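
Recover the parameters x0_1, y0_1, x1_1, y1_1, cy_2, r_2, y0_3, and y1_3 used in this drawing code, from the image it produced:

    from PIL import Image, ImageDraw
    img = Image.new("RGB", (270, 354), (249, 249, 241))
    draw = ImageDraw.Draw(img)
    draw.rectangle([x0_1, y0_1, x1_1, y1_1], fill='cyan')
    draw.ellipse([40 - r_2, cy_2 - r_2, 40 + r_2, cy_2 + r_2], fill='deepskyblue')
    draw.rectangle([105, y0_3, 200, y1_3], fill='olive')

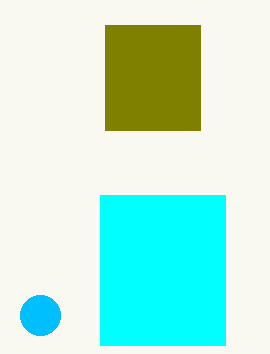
x0_1 = 100
y0_1 = 195
x1_1 = 225
y1_1 = 345
cy_2 = 315
r_2 = 20
y0_3 = 25
y1_3 = 130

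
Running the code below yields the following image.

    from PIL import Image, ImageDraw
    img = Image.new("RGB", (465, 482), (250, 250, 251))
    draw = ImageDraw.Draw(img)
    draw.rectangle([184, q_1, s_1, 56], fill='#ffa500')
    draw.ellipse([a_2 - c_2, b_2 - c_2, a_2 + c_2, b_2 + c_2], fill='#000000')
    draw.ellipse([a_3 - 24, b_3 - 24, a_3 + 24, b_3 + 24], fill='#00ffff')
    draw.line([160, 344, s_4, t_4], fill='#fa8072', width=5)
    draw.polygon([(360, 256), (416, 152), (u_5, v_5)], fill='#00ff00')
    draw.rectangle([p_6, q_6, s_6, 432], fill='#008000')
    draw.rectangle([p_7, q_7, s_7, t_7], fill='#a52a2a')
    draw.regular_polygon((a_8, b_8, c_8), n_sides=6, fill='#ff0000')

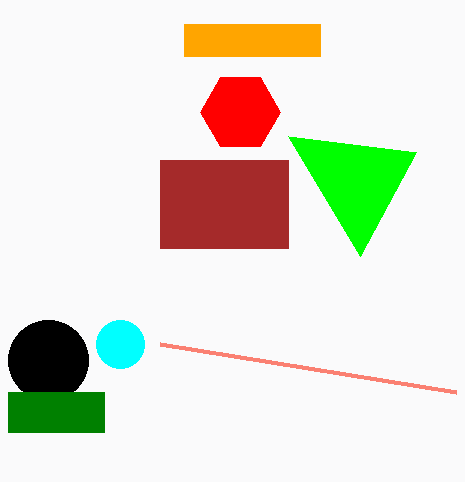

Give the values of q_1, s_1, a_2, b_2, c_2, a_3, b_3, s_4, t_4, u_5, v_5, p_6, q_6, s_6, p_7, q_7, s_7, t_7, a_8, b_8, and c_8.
q_1 = 24; s_1 = 320; a_2 = 48; b_2 = 360; c_2 = 40; a_3 = 120; b_3 = 344; s_4 = 456; t_4 = 392; u_5 = 288; v_5 = 136; p_6 = 8; q_6 = 392; s_6 = 104; p_7 = 160; q_7 = 160; s_7 = 288; t_7 = 248; a_8 = 240; b_8 = 112; c_8 = 40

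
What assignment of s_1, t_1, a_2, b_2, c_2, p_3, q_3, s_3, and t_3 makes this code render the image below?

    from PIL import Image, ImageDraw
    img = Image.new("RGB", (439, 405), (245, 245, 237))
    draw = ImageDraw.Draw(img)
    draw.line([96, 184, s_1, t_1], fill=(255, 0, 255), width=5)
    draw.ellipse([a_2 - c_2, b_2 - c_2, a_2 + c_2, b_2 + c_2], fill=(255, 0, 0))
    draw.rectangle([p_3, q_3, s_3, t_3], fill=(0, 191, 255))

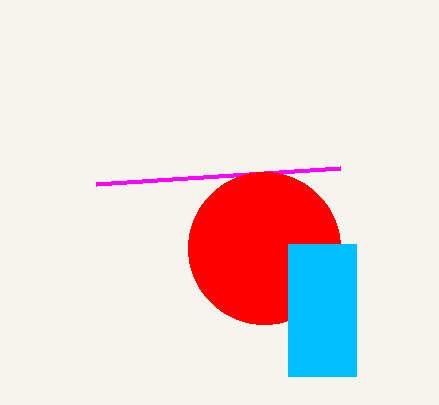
s_1 = 340; t_1 = 168; a_2 = 264; b_2 = 248; c_2 = 76; p_3 = 288; q_3 = 244; s_3 = 356; t_3 = 376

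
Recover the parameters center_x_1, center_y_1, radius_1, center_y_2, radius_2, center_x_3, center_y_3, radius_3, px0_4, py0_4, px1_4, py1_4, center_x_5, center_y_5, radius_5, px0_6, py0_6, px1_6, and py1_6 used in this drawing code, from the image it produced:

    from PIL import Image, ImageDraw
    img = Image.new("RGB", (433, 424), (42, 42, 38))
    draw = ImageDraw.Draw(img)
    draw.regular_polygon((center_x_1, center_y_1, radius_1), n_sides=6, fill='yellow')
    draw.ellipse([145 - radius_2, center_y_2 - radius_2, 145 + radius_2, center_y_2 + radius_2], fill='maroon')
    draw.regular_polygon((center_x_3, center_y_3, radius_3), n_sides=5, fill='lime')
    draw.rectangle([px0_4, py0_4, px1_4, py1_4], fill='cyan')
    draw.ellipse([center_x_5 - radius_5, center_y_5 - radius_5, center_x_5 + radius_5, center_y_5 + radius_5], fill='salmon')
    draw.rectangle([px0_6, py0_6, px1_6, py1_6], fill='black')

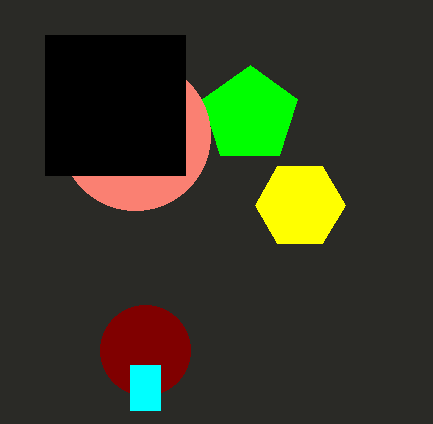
center_x_1 = 300
center_y_1 = 205
radius_1 = 45
center_y_2 = 350
radius_2 = 45
center_x_3 = 250
center_y_3 = 115
radius_3 = 50
px0_4 = 130
py0_4 = 365
px1_4 = 160
py1_4 = 410
center_x_5 = 135
center_y_5 = 135
radius_5 = 75
px0_6 = 45
py0_6 = 35
px1_6 = 185
py1_6 = 175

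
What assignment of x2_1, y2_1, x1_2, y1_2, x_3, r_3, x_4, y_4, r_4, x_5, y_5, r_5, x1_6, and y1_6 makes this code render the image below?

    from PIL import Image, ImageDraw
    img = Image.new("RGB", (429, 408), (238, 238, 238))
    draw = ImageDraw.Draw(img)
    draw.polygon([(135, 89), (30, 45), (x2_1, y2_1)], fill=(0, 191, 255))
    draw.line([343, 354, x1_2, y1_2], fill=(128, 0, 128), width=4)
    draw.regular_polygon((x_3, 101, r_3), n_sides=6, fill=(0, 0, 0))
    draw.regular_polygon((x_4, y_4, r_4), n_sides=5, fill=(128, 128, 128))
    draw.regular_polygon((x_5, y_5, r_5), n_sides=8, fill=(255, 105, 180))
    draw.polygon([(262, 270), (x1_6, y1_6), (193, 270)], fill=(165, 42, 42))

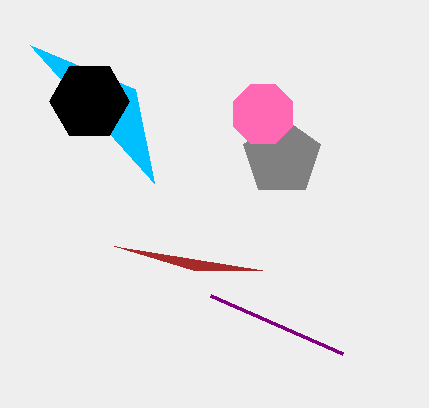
x2_1 = 154, y2_1 = 183, x1_2 = 211, y1_2 = 296, x_3 = 89, r_3 = 40, x_4 = 282, y_4 = 157, r_4 = 40, x_5 = 263, y_5 = 114, r_5 = 32, x1_6 = 114, y1_6 = 246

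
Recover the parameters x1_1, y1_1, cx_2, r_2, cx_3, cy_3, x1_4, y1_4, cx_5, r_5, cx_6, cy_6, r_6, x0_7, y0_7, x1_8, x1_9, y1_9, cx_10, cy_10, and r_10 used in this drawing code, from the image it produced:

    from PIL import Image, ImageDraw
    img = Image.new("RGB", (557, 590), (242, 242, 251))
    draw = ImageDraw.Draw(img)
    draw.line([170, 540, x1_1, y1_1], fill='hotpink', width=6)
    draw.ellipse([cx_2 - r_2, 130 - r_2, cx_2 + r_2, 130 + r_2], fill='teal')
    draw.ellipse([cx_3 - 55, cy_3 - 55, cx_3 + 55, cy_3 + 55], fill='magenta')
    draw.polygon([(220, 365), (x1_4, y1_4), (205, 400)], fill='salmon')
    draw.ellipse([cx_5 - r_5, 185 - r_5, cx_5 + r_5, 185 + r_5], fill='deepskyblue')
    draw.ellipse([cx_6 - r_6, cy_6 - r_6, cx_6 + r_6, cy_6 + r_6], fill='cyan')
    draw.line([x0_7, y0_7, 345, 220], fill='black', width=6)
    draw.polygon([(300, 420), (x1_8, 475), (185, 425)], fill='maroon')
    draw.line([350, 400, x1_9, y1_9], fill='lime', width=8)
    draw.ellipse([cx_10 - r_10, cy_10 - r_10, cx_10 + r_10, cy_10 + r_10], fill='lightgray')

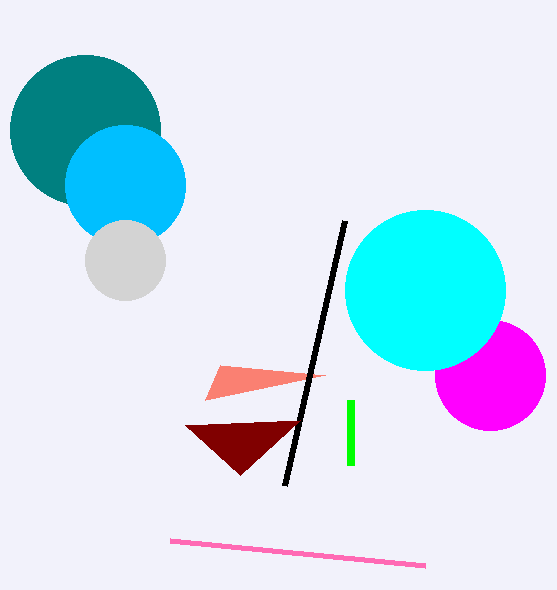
x1_1 = 425
y1_1 = 565
cx_2 = 85
r_2 = 75
cx_3 = 490
cy_3 = 375
x1_4 = 325
y1_4 = 375
cx_5 = 125
r_5 = 60
cx_6 = 425
cy_6 = 290
r_6 = 80
x0_7 = 285
y0_7 = 485
x1_8 = 240
x1_9 = 350
y1_9 = 465
cx_10 = 125
cy_10 = 260
r_10 = 40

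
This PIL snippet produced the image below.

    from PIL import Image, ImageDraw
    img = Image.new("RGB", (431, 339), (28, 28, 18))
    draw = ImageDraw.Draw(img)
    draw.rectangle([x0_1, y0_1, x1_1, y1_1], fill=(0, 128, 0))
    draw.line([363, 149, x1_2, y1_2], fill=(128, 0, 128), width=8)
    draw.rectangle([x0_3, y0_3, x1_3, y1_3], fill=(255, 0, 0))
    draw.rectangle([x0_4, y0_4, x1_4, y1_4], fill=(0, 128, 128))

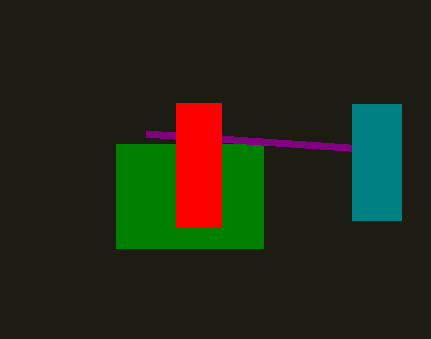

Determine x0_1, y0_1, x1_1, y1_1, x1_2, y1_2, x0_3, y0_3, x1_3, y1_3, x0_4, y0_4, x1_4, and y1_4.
x0_1 = 116, y0_1 = 144, x1_1 = 263, y1_1 = 248, x1_2 = 146, y1_2 = 134, x0_3 = 176, y0_3 = 103, x1_3 = 221, y1_3 = 227, x0_4 = 352, y0_4 = 104, x1_4 = 401, y1_4 = 220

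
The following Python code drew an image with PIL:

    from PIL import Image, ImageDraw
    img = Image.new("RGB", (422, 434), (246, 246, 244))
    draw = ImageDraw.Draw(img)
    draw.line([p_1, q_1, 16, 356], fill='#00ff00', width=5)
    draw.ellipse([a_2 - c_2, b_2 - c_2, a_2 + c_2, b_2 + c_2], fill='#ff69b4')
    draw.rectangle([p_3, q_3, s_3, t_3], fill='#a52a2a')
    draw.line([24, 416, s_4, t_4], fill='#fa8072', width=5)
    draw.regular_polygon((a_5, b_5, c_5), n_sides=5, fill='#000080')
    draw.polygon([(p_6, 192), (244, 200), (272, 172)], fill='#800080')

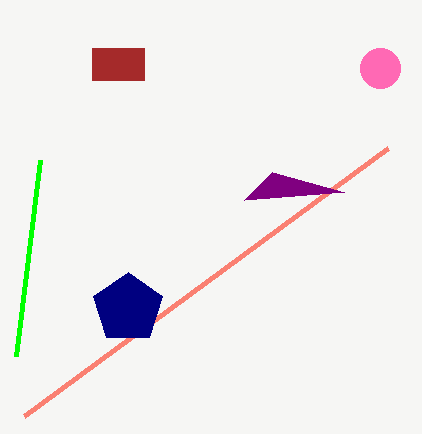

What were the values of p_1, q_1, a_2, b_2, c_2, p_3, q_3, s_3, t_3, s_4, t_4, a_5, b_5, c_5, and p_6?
p_1 = 40
q_1 = 160
a_2 = 380
b_2 = 68
c_2 = 20
p_3 = 92
q_3 = 48
s_3 = 144
t_3 = 80
s_4 = 388
t_4 = 148
a_5 = 128
b_5 = 308
c_5 = 36
p_6 = 344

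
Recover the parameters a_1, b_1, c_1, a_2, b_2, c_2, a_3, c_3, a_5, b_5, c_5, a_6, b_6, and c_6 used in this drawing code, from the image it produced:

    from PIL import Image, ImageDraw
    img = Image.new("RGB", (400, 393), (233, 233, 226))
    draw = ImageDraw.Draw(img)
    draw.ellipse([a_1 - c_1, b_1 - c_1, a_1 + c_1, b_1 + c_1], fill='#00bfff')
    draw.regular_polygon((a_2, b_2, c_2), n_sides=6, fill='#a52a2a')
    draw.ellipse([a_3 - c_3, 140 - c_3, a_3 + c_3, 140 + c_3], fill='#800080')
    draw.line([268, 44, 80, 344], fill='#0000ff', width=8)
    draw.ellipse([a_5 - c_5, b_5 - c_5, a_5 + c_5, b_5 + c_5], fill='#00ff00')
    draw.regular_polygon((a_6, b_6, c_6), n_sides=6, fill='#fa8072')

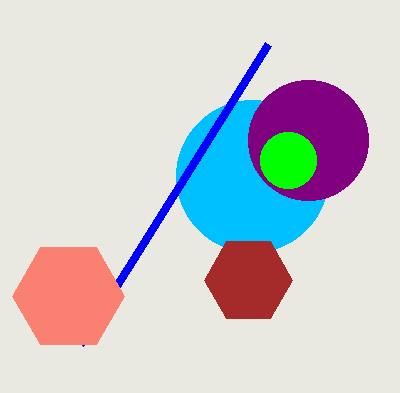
a_1 = 252; b_1 = 176; c_1 = 76; a_2 = 248; b_2 = 280; c_2 = 44; a_3 = 308; c_3 = 60; a_5 = 288; b_5 = 160; c_5 = 28; a_6 = 68; b_6 = 296; c_6 = 56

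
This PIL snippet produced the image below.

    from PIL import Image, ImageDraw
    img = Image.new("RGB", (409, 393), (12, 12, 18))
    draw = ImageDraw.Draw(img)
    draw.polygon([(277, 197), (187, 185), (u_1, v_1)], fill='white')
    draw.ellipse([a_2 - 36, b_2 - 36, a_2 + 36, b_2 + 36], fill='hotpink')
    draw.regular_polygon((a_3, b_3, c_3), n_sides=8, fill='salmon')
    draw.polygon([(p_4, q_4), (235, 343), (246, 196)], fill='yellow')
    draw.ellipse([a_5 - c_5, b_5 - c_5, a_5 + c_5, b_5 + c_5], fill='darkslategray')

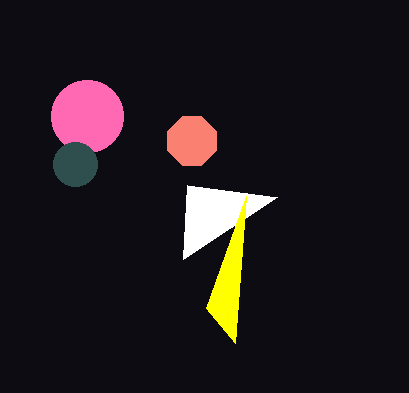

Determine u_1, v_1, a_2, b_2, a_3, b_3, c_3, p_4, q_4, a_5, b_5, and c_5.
u_1 = 183
v_1 = 259
a_2 = 87
b_2 = 116
a_3 = 192
b_3 = 141
c_3 = 26
p_4 = 206
q_4 = 308
a_5 = 75
b_5 = 164
c_5 = 22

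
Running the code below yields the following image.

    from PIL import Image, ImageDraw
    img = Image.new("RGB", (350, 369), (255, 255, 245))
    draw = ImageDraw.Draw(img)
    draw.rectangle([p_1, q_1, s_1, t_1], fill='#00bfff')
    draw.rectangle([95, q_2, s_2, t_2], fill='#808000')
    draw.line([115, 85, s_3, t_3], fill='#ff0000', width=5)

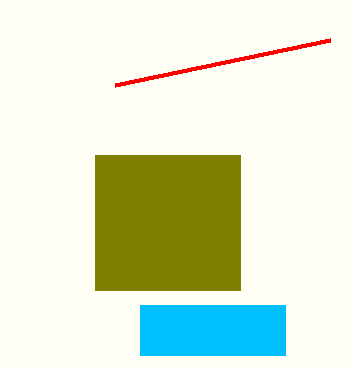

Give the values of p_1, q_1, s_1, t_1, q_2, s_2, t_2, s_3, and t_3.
p_1 = 140; q_1 = 305; s_1 = 285; t_1 = 355; q_2 = 155; s_2 = 240; t_2 = 290; s_3 = 330; t_3 = 40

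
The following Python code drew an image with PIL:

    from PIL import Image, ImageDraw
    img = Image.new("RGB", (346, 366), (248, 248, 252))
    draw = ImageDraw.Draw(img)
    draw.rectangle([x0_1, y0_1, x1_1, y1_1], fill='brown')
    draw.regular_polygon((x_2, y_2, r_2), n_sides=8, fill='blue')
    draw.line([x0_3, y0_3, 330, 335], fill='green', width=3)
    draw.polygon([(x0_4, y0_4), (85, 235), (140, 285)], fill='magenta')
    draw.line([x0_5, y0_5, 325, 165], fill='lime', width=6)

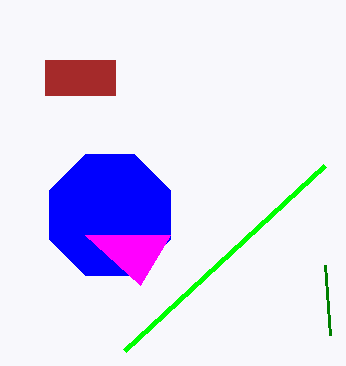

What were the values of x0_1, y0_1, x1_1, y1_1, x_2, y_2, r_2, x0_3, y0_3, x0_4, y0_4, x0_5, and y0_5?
x0_1 = 45; y0_1 = 60; x1_1 = 115; y1_1 = 95; x_2 = 110; y_2 = 215; r_2 = 65; x0_3 = 325; y0_3 = 265; x0_4 = 170; y0_4 = 235; x0_5 = 125; y0_5 = 350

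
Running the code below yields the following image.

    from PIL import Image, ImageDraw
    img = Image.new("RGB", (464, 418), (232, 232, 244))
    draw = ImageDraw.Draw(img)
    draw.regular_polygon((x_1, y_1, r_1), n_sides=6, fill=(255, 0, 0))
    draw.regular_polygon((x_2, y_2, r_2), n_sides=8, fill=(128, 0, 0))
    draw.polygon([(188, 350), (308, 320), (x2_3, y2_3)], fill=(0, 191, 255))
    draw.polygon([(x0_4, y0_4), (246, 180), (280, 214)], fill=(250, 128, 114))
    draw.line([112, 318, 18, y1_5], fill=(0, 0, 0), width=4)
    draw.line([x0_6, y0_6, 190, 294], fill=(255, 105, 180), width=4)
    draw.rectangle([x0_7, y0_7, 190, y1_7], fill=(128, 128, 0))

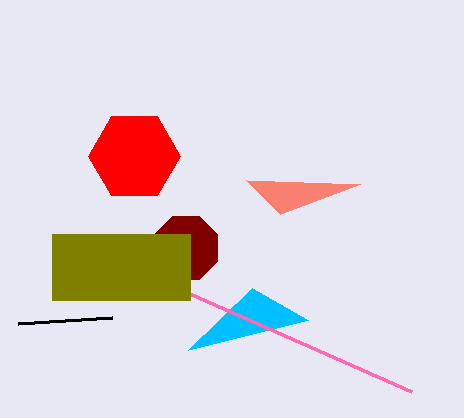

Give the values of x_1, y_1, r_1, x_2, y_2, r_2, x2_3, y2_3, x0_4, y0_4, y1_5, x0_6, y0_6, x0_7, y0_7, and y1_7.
x_1 = 134, y_1 = 156, r_1 = 46, x_2 = 186, y_2 = 248, r_2 = 34, x2_3 = 252, y2_3 = 288, x0_4 = 360, y0_4 = 184, y1_5 = 324, x0_6 = 412, y0_6 = 392, x0_7 = 52, y0_7 = 234, y1_7 = 300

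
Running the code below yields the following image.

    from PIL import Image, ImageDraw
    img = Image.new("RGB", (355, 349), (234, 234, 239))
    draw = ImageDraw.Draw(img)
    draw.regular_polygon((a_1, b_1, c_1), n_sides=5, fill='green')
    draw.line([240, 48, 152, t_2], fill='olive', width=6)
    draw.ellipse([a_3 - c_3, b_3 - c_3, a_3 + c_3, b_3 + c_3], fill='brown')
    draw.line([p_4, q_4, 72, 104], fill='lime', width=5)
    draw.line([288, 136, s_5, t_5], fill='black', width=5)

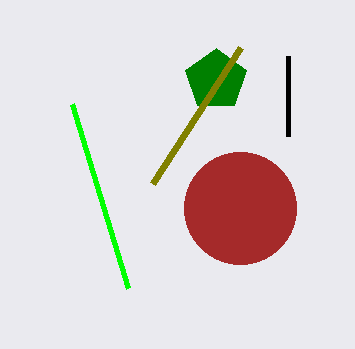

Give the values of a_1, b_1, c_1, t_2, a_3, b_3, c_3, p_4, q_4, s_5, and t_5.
a_1 = 216, b_1 = 80, c_1 = 32, t_2 = 184, a_3 = 240, b_3 = 208, c_3 = 56, p_4 = 128, q_4 = 288, s_5 = 288, t_5 = 56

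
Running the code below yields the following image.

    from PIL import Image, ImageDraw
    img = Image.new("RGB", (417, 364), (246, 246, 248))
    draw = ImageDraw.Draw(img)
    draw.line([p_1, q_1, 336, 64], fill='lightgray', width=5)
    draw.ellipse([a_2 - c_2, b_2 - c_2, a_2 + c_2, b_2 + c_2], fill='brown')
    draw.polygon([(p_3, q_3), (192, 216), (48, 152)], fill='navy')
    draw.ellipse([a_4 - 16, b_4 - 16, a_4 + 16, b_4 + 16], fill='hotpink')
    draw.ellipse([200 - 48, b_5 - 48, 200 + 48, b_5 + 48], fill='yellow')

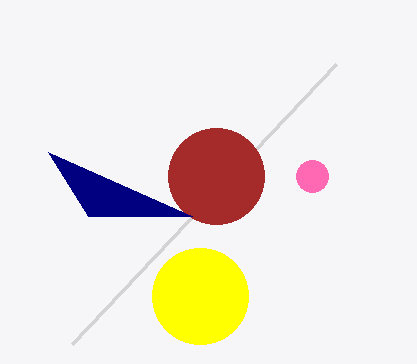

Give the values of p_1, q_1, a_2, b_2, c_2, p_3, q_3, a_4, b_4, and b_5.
p_1 = 72, q_1 = 344, a_2 = 216, b_2 = 176, c_2 = 48, p_3 = 88, q_3 = 216, a_4 = 312, b_4 = 176, b_5 = 296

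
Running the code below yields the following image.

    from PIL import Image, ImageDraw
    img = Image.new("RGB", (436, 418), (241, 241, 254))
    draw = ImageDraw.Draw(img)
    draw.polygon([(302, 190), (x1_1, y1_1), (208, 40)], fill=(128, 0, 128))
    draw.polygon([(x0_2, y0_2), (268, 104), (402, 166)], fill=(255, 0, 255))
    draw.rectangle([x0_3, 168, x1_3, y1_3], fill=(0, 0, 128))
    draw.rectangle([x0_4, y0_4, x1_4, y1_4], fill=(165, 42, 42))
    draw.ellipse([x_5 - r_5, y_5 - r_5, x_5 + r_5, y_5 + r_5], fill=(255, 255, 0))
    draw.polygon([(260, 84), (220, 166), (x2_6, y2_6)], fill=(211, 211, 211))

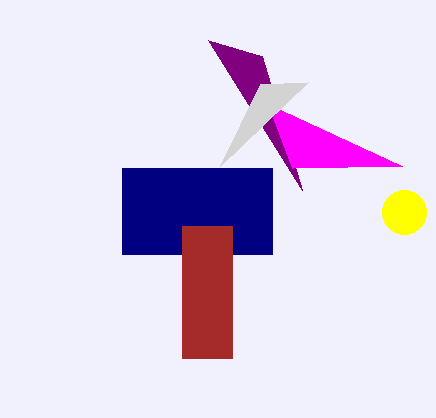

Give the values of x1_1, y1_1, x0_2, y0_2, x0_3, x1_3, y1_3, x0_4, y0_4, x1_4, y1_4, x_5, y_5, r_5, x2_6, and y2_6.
x1_1 = 262
y1_1 = 56
x0_2 = 292
y0_2 = 168
x0_3 = 122
x1_3 = 272
y1_3 = 254
x0_4 = 182
y0_4 = 226
x1_4 = 232
y1_4 = 358
x_5 = 404
y_5 = 212
r_5 = 22
x2_6 = 308
y2_6 = 82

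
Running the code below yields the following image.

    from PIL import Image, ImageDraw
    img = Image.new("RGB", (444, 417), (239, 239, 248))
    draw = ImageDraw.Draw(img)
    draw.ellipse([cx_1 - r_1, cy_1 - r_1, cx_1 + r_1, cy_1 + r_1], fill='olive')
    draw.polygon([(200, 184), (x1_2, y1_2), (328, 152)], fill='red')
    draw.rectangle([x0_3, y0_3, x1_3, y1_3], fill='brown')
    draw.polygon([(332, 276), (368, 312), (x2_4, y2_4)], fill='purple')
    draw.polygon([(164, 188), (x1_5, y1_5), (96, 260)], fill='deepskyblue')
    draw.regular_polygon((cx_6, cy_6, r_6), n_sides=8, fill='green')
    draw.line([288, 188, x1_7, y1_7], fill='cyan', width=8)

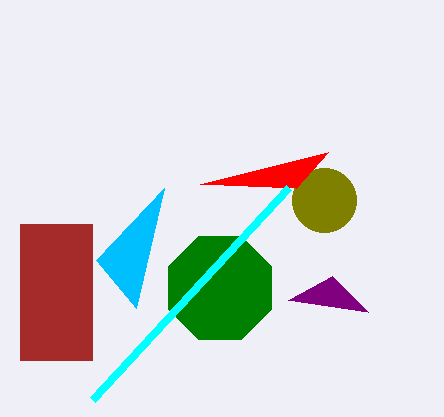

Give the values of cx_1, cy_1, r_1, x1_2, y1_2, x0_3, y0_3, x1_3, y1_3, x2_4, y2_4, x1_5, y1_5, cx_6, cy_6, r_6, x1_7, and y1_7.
cx_1 = 324; cy_1 = 200; r_1 = 32; x1_2 = 296; y1_2 = 188; x0_3 = 20; y0_3 = 224; x1_3 = 92; y1_3 = 360; x2_4 = 288; y2_4 = 300; x1_5 = 136; y1_5 = 308; cx_6 = 220; cy_6 = 288; r_6 = 56; x1_7 = 92; y1_7 = 400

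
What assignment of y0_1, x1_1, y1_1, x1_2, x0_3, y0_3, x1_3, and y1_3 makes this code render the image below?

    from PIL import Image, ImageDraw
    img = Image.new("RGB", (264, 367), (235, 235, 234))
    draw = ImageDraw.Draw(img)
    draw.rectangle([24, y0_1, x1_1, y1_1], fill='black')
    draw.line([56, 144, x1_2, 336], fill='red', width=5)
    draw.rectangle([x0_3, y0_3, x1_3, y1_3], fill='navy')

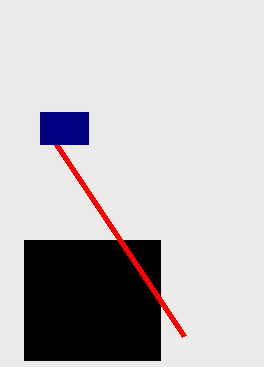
y0_1 = 240
x1_1 = 160
y1_1 = 360
x1_2 = 184
x0_3 = 40
y0_3 = 112
x1_3 = 88
y1_3 = 144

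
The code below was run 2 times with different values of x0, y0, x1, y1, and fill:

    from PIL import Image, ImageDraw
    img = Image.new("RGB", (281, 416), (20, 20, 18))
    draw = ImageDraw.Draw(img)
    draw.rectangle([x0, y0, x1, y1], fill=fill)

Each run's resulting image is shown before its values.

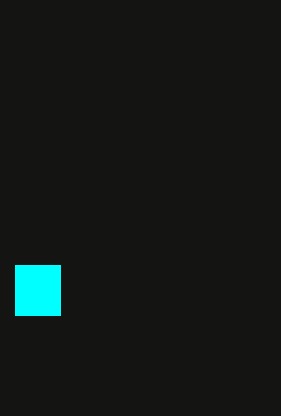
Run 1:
x0 = 15; y0 = 265; x1 = 60; y1 = 315; fill = 'cyan'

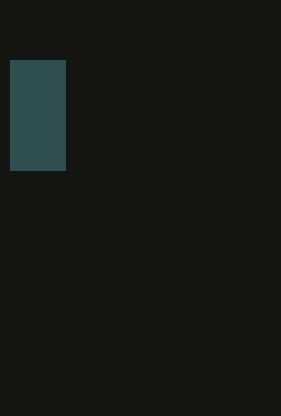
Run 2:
x0 = 10; y0 = 60; x1 = 65; y1 = 170; fill = 'darkslategray'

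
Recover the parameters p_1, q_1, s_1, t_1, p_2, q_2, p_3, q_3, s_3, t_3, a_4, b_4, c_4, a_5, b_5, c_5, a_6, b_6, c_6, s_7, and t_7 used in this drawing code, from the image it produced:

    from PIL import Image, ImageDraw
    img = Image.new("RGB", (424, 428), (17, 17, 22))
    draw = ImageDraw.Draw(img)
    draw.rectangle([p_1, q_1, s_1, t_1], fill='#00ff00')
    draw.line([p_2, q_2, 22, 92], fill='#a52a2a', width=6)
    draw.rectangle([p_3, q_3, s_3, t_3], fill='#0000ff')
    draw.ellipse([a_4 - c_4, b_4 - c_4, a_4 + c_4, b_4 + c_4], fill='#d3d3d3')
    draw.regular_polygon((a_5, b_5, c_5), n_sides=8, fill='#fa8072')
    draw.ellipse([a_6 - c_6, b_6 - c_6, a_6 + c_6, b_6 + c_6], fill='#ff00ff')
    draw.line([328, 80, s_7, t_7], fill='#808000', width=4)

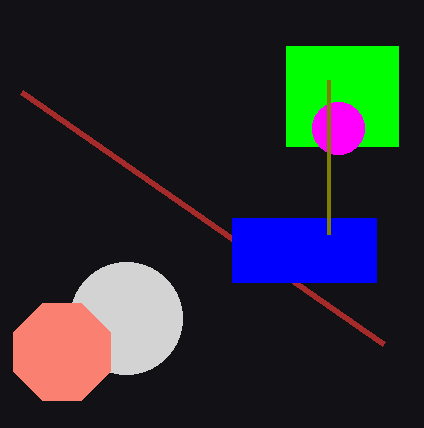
p_1 = 286; q_1 = 46; s_1 = 398; t_1 = 146; p_2 = 384; q_2 = 344; p_3 = 232; q_3 = 218; s_3 = 376; t_3 = 282; a_4 = 126; b_4 = 318; c_4 = 56; a_5 = 62; b_5 = 352; c_5 = 52; a_6 = 338; b_6 = 128; c_6 = 26; s_7 = 328; t_7 = 234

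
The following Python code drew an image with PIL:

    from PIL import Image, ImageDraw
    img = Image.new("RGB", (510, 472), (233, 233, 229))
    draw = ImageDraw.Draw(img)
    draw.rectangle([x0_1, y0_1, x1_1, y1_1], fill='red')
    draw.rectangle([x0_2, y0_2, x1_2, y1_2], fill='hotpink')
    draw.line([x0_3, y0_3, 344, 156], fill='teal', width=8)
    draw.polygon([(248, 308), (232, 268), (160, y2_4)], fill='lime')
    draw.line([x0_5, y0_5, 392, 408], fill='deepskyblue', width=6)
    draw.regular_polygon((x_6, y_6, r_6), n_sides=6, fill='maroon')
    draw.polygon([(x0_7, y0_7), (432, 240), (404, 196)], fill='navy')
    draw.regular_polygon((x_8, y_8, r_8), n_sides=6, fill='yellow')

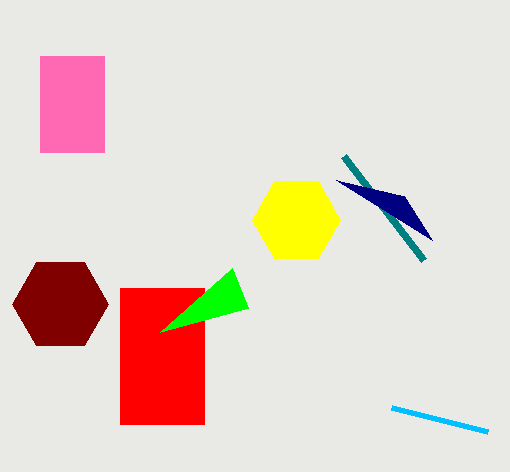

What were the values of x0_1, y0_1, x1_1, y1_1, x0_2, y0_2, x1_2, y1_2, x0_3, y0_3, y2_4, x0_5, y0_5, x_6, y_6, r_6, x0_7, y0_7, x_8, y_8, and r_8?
x0_1 = 120; y0_1 = 288; x1_1 = 204; y1_1 = 424; x0_2 = 40; y0_2 = 56; x1_2 = 104; y1_2 = 152; x0_3 = 424; y0_3 = 260; y2_4 = 332; x0_5 = 488; y0_5 = 432; x_6 = 60; y_6 = 304; r_6 = 48; x0_7 = 336; y0_7 = 180; x_8 = 296; y_8 = 220; r_8 = 44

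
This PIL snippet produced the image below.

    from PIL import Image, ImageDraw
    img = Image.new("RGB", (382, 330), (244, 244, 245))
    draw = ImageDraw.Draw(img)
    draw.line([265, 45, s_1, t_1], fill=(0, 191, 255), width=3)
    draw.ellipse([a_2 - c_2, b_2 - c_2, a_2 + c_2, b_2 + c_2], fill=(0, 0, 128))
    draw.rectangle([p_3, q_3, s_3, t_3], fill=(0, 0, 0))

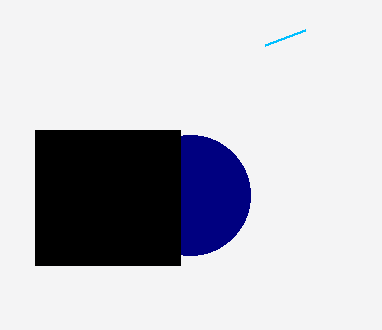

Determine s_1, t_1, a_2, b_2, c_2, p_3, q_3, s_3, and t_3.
s_1 = 305, t_1 = 30, a_2 = 190, b_2 = 195, c_2 = 60, p_3 = 35, q_3 = 130, s_3 = 180, t_3 = 265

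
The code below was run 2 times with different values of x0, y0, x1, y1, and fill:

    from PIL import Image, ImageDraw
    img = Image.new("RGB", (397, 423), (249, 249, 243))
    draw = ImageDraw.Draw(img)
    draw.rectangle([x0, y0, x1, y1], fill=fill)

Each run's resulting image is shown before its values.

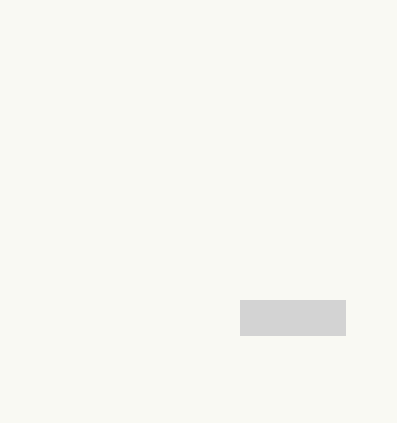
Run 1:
x0 = 240; y0 = 300; x1 = 345; y1 = 335; fill = 'lightgray'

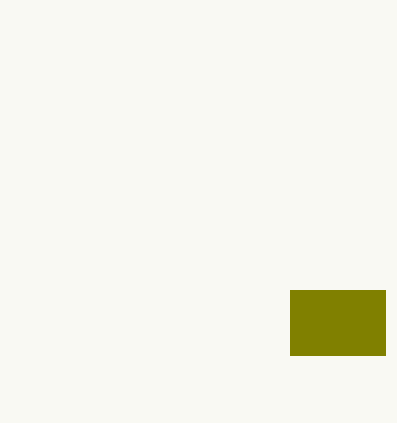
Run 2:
x0 = 290
y0 = 290
x1 = 385
y1 = 355
fill = 'olive'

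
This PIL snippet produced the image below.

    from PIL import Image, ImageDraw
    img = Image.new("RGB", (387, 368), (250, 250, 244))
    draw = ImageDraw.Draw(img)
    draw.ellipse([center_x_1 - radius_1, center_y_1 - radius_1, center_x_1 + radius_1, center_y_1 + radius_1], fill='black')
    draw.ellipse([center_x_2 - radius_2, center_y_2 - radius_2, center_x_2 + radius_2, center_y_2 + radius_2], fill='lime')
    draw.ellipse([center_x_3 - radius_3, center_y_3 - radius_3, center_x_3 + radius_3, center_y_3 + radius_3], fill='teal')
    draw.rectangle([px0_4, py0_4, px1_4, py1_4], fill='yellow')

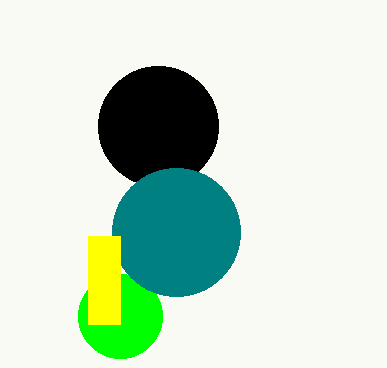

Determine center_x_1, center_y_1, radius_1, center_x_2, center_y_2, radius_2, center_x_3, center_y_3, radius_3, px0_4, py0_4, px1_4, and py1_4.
center_x_1 = 158; center_y_1 = 126; radius_1 = 60; center_x_2 = 120; center_y_2 = 316; radius_2 = 42; center_x_3 = 176; center_y_3 = 232; radius_3 = 64; px0_4 = 88; py0_4 = 236; px1_4 = 120; py1_4 = 324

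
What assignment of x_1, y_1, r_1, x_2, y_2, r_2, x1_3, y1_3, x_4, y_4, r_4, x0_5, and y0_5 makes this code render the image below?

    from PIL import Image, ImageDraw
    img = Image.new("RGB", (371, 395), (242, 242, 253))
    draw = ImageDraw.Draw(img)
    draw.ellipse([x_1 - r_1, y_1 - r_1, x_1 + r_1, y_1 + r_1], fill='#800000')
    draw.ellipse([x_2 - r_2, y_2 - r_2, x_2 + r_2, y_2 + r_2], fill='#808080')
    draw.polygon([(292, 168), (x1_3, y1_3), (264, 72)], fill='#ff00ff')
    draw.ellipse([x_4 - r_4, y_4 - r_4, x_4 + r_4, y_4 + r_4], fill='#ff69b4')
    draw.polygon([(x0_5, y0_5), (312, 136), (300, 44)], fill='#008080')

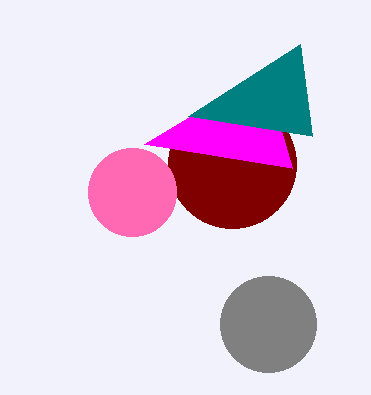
x_1 = 232, y_1 = 164, r_1 = 64, x_2 = 268, y_2 = 324, r_2 = 48, x1_3 = 144, y1_3 = 144, x_4 = 132, y_4 = 192, r_4 = 44, x0_5 = 188, y0_5 = 116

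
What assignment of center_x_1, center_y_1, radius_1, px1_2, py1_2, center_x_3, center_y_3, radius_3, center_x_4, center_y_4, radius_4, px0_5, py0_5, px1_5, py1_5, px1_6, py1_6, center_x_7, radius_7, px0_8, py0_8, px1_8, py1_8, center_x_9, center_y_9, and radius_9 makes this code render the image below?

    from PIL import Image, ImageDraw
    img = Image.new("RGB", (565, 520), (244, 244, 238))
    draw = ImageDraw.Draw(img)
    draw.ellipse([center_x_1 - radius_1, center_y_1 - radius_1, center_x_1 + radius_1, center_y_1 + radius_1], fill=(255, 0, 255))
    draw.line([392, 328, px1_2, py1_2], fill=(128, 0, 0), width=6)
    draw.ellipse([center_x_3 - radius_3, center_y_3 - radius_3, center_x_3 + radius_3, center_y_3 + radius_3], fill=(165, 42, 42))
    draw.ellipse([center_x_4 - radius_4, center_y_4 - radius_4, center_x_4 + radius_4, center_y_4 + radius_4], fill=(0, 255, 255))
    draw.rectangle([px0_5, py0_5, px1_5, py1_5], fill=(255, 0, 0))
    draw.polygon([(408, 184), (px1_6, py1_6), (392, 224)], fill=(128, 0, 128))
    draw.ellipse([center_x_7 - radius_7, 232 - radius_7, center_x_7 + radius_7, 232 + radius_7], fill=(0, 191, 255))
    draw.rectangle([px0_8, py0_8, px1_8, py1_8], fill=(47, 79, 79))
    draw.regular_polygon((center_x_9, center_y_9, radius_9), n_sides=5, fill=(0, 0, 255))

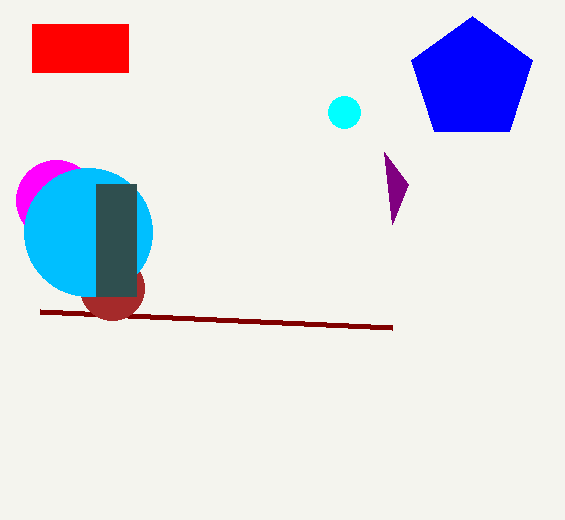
center_x_1 = 56
center_y_1 = 200
radius_1 = 40
px1_2 = 40
py1_2 = 312
center_x_3 = 112
center_y_3 = 288
radius_3 = 32
center_x_4 = 344
center_y_4 = 112
radius_4 = 16
px0_5 = 32
py0_5 = 24
px1_5 = 128
py1_5 = 72
px1_6 = 384
py1_6 = 152
center_x_7 = 88
radius_7 = 64
px0_8 = 96
py0_8 = 184
px1_8 = 136
py1_8 = 296
center_x_9 = 472
center_y_9 = 80
radius_9 = 64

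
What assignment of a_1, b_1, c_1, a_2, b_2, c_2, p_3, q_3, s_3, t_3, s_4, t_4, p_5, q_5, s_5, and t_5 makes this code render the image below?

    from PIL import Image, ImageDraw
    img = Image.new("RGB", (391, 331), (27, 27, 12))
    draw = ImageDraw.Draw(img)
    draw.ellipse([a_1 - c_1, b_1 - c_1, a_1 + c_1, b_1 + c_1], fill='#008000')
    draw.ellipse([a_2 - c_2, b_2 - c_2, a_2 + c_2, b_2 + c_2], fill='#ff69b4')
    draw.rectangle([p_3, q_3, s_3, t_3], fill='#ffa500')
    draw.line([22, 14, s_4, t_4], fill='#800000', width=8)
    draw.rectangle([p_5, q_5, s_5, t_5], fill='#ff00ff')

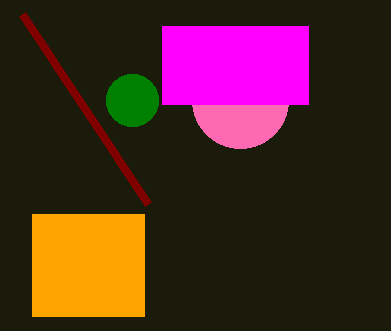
a_1 = 132, b_1 = 100, c_1 = 26, a_2 = 240, b_2 = 100, c_2 = 48, p_3 = 32, q_3 = 214, s_3 = 144, t_3 = 316, s_4 = 148, t_4 = 204, p_5 = 162, q_5 = 26, s_5 = 308, t_5 = 104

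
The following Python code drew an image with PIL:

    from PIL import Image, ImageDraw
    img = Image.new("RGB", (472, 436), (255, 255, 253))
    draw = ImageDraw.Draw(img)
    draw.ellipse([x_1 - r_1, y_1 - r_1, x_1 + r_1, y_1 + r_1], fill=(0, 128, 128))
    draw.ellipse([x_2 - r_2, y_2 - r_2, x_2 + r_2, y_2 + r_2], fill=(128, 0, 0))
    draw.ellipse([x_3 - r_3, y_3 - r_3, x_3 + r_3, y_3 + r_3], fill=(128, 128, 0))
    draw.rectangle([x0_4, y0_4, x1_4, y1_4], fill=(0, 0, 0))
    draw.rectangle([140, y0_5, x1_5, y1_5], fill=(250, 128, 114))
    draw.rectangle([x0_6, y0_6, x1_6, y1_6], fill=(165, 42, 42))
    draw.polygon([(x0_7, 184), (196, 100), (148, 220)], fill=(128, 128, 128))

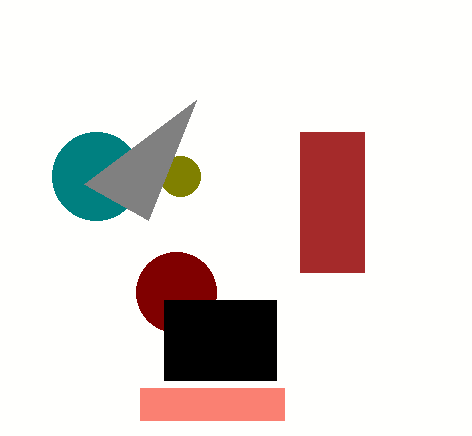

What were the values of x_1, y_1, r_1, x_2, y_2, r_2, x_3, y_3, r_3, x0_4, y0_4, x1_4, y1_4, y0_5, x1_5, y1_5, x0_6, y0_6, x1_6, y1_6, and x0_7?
x_1 = 96
y_1 = 176
r_1 = 44
x_2 = 176
y_2 = 292
r_2 = 40
x_3 = 180
y_3 = 176
r_3 = 20
x0_4 = 164
y0_4 = 300
x1_4 = 276
y1_4 = 380
y0_5 = 388
x1_5 = 284
y1_5 = 420
x0_6 = 300
y0_6 = 132
x1_6 = 364
y1_6 = 272
x0_7 = 84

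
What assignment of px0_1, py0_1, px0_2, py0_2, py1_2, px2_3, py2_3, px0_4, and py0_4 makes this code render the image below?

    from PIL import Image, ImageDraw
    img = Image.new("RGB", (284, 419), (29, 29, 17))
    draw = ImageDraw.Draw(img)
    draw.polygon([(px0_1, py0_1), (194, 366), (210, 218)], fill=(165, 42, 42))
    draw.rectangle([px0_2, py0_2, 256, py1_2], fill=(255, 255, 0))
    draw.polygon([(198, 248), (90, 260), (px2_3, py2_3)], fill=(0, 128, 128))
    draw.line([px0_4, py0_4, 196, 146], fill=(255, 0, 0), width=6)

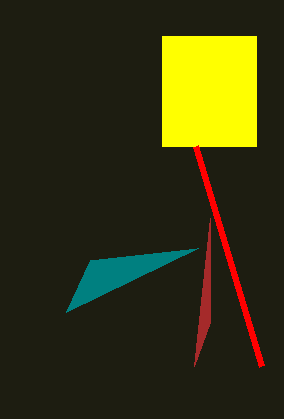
px0_1 = 210
py0_1 = 322
px0_2 = 162
py0_2 = 36
py1_2 = 146
px2_3 = 66
py2_3 = 312
px0_4 = 262
py0_4 = 366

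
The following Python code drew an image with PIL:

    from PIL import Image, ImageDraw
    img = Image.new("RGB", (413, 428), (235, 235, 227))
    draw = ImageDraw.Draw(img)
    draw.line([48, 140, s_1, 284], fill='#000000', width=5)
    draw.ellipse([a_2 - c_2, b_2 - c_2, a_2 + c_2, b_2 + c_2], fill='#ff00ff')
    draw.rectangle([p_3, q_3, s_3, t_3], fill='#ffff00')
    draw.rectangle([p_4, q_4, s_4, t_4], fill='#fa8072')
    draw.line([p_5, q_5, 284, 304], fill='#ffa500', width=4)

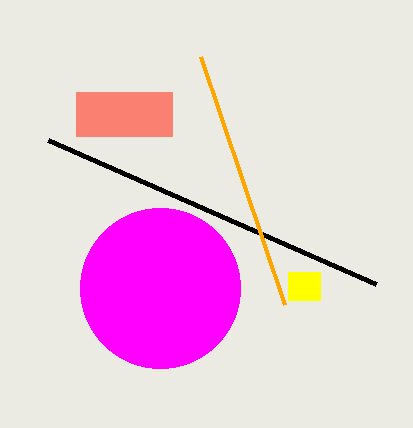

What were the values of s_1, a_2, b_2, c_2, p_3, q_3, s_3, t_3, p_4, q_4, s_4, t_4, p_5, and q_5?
s_1 = 376
a_2 = 160
b_2 = 288
c_2 = 80
p_3 = 288
q_3 = 272
s_3 = 320
t_3 = 300
p_4 = 76
q_4 = 92
s_4 = 172
t_4 = 136
p_5 = 200
q_5 = 56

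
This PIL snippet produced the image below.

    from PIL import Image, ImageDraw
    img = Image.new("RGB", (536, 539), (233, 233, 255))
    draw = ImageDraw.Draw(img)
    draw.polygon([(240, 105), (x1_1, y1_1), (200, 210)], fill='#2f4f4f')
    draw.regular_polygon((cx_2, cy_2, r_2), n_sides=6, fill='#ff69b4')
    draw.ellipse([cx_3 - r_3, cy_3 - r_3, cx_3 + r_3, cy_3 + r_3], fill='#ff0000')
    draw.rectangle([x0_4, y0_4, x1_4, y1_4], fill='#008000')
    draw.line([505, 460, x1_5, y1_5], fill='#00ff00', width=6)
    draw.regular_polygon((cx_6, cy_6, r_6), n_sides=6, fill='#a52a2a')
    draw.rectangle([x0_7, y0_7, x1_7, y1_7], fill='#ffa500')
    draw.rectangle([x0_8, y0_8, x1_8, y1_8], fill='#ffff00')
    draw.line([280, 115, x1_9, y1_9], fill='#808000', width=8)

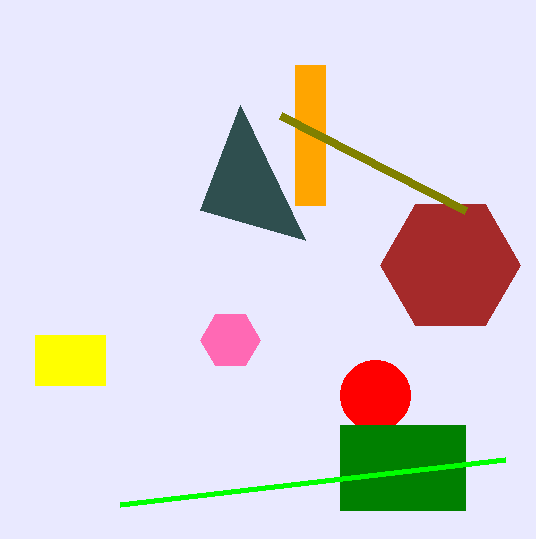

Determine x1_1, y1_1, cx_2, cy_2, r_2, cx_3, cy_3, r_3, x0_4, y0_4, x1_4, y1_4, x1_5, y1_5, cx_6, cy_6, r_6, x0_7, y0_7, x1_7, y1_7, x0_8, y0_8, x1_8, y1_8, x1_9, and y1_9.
x1_1 = 305, y1_1 = 240, cx_2 = 230, cy_2 = 340, r_2 = 30, cx_3 = 375, cy_3 = 395, r_3 = 35, x0_4 = 340, y0_4 = 425, x1_4 = 465, y1_4 = 510, x1_5 = 120, y1_5 = 505, cx_6 = 450, cy_6 = 265, r_6 = 70, x0_7 = 295, y0_7 = 65, x1_7 = 325, y1_7 = 205, x0_8 = 35, y0_8 = 335, x1_8 = 105, y1_8 = 385, x1_9 = 465, y1_9 = 210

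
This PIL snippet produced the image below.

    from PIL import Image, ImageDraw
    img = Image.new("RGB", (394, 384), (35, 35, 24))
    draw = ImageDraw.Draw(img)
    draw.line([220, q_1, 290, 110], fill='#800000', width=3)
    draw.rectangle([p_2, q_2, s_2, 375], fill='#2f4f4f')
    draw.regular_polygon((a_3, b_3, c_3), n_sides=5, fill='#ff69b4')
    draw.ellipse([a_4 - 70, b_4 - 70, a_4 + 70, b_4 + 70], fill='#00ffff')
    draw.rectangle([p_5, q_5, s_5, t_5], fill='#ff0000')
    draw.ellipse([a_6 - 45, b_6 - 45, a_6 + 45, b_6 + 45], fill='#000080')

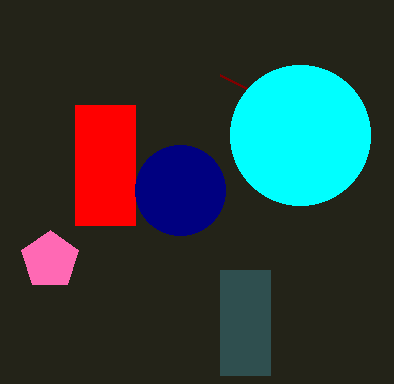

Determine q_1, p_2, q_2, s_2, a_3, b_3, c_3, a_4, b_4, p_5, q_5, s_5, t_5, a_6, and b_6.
q_1 = 75; p_2 = 220; q_2 = 270; s_2 = 270; a_3 = 50; b_3 = 260; c_3 = 30; a_4 = 300; b_4 = 135; p_5 = 75; q_5 = 105; s_5 = 135; t_5 = 225; a_6 = 180; b_6 = 190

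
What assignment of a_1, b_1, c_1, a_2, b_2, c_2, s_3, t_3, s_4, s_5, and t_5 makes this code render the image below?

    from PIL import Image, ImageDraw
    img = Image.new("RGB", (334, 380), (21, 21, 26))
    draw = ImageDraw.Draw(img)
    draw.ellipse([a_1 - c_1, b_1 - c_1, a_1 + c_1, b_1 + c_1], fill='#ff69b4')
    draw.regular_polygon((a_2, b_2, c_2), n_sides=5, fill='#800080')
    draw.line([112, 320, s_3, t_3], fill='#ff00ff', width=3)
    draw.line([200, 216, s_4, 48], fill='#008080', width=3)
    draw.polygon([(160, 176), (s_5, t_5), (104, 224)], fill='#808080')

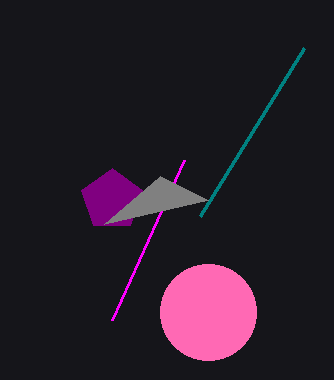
a_1 = 208
b_1 = 312
c_1 = 48
a_2 = 112
b_2 = 200
c_2 = 32
s_3 = 184
t_3 = 160
s_4 = 304
s_5 = 208
t_5 = 200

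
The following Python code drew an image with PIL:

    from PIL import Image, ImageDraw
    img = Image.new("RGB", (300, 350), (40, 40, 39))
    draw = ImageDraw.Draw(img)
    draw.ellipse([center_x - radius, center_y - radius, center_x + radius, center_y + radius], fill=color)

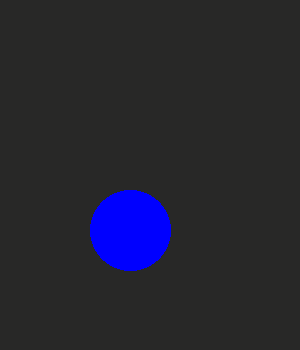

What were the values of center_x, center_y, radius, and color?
center_x = 130, center_y = 230, radius = 40, color = 'blue'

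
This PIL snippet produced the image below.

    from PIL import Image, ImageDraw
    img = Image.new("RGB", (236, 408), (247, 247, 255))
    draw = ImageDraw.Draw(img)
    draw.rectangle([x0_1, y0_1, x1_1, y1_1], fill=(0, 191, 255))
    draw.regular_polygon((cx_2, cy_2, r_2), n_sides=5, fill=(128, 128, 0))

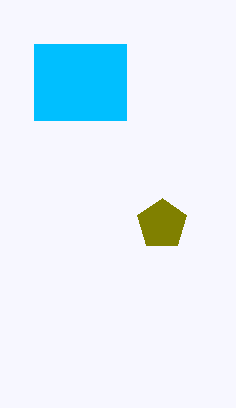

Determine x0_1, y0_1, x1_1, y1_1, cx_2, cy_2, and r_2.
x0_1 = 34
y0_1 = 44
x1_1 = 126
y1_1 = 120
cx_2 = 162
cy_2 = 224
r_2 = 26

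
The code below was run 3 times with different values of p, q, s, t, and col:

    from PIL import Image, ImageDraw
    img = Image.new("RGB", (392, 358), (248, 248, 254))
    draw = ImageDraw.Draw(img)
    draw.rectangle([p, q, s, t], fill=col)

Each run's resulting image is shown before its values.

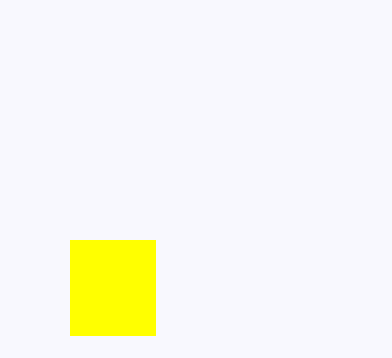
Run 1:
p = 70; q = 240; s = 155; t = 335; col = 'yellow'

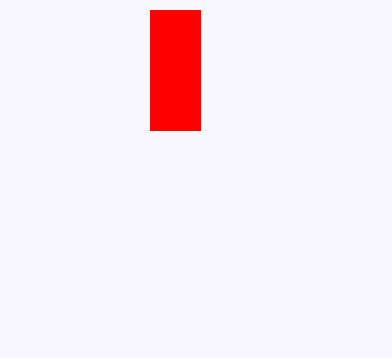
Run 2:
p = 150, q = 10, s = 200, t = 130, col = 'red'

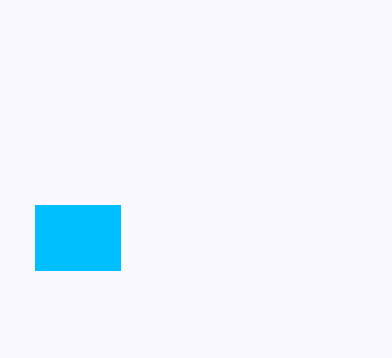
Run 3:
p = 35, q = 205, s = 120, t = 270, col = 'deepskyblue'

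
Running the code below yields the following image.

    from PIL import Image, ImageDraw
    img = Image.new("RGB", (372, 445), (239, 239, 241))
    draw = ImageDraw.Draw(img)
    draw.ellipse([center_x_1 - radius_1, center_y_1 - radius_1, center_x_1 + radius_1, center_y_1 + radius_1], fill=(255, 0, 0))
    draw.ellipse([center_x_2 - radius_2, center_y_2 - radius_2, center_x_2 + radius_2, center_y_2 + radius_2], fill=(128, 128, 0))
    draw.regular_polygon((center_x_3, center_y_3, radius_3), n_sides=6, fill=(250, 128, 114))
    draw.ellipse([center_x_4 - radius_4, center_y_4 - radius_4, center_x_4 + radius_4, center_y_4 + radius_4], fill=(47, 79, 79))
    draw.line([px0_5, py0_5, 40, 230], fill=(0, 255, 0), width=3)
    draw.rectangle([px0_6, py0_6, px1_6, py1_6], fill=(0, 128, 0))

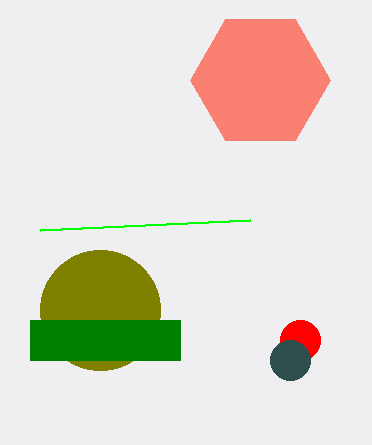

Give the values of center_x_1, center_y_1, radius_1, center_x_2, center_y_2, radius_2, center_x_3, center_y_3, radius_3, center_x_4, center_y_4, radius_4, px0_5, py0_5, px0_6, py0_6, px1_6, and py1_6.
center_x_1 = 300
center_y_1 = 340
radius_1 = 20
center_x_2 = 100
center_y_2 = 310
radius_2 = 60
center_x_3 = 260
center_y_3 = 80
radius_3 = 70
center_x_4 = 290
center_y_4 = 360
radius_4 = 20
px0_5 = 250
py0_5 = 220
px0_6 = 30
py0_6 = 320
px1_6 = 180
py1_6 = 360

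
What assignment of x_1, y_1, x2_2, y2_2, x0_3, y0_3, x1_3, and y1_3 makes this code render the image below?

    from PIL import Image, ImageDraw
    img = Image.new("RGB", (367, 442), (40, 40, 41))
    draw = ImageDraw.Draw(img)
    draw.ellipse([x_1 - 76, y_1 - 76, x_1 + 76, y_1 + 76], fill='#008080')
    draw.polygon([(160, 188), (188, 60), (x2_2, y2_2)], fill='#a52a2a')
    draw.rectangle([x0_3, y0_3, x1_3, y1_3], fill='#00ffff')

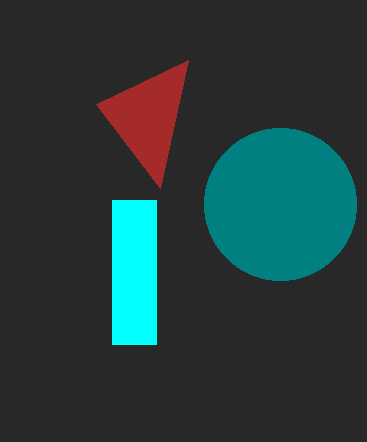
x_1 = 280
y_1 = 204
x2_2 = 96
y2_2 = 104
x0_3 = 112
y0_3 = 200
x1_3 = 156
y1_3 = 344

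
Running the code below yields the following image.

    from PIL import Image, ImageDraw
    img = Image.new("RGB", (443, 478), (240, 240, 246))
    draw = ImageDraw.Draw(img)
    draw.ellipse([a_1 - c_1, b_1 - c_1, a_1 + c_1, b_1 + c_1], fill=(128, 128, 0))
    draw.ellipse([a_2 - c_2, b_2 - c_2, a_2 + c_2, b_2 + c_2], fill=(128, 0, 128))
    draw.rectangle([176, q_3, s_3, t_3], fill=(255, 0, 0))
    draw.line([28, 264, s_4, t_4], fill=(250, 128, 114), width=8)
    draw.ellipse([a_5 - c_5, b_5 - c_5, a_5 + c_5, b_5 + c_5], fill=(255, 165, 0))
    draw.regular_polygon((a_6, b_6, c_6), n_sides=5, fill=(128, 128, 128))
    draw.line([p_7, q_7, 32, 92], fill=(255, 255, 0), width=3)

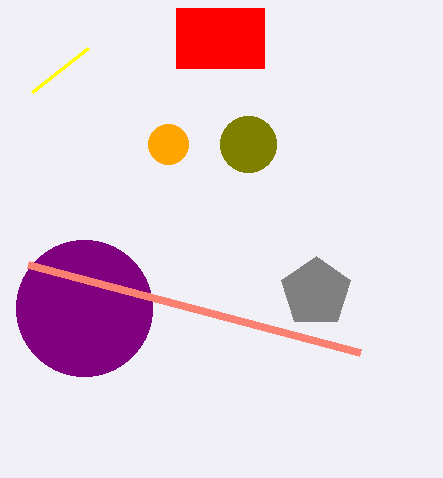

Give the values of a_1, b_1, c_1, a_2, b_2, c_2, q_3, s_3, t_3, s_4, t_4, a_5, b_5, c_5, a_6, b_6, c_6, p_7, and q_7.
a_1 = 248
b_1 = 144
c_1 = 28
a_2 = 84
b_2 = 308
c_2 = 68
q_3 = 8
s_3 = 264
t_3 = 68
s_4 = 360
t_4 = 352
a_5 = 168
b_5 = 144
c_5 = 20
a_6 = 316
b_6 = 292
c_6 = 36
p_7 = 88
q_7 = 48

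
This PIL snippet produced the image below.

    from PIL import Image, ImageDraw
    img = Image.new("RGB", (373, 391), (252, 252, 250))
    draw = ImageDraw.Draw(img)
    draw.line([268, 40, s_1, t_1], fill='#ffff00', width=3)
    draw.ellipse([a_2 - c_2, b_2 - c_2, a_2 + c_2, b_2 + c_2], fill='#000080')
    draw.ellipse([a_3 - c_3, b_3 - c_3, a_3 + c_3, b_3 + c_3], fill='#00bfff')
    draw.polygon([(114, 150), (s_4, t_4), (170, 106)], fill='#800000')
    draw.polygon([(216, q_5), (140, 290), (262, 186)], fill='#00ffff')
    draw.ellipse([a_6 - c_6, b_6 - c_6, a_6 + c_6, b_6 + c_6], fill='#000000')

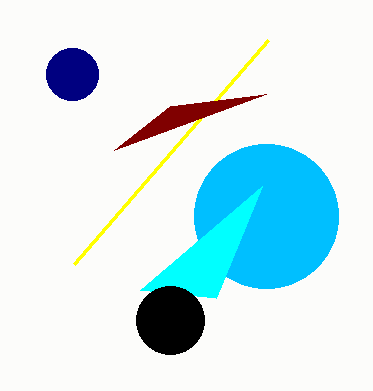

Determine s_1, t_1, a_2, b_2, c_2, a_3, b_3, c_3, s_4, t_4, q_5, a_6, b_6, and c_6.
s_1 = 74; t_1 = 264; a_2 = 72; b_2 = 74; c_2 = 26; a_3 = 266; b_3 = 216; c_3 = 72; s_4 = 266; t_4 = 94; q_5 = 298; a_6 = 170; b_6 = 320; c_6 = 34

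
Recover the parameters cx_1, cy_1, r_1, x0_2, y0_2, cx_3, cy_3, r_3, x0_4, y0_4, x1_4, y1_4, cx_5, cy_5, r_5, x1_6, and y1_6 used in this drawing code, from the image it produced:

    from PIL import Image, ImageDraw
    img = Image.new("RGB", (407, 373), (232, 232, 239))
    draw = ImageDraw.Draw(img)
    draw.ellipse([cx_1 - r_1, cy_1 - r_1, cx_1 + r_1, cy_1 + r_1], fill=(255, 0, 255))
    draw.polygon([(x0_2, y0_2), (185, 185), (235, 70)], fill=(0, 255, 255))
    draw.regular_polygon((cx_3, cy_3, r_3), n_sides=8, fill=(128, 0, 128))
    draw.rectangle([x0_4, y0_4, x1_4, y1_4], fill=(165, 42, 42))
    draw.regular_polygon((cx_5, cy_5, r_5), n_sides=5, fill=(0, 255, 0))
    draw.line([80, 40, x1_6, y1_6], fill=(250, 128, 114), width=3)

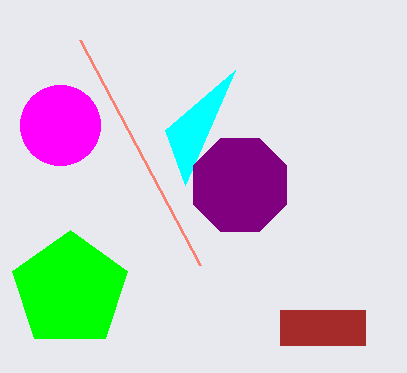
cx_1 = 60; cy_1 = 125; r_1 = 40; x0_2 = 165; y0_2 = 130; cx_3 = 240; cy_3 = 185; r_3 = 50; x0_4 = 280; y0_4 = 310; x1_4 = 365; y1_4 = 345; cx_5 = 70; cy_5 = 290; r_5 = 60; x1_6 = 200; y1_6 = 265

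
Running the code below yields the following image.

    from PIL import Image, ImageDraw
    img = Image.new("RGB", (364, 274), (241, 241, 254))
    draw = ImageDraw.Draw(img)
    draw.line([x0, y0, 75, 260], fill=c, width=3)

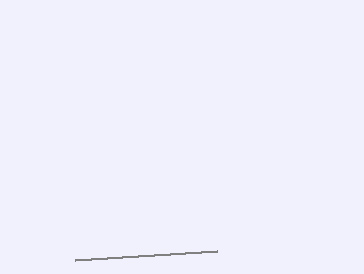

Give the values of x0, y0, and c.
x0 = 217, y0 = 251, c = 'gray'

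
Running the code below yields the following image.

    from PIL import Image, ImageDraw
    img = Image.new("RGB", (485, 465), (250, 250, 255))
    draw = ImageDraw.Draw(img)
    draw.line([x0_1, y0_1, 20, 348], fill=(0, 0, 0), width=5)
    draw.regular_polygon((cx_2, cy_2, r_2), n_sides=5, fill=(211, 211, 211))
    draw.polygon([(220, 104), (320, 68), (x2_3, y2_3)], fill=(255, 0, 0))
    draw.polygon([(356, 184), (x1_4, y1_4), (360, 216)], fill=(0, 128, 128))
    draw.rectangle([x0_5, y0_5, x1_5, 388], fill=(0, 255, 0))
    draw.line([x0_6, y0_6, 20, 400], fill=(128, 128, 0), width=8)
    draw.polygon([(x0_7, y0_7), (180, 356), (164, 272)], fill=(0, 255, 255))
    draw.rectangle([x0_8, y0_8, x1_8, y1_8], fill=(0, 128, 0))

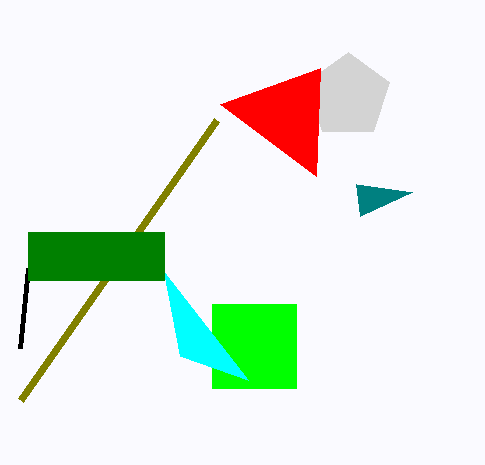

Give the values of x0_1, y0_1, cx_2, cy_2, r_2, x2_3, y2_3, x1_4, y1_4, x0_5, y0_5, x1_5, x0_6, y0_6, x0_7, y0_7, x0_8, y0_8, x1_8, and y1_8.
x0_1 = 28, y0_1 = 268, cx_2 = 348, cy_2 = 96, r_2 = 44, x2_3 = 316, y2_3 = 176, x1_4 = 412, y1_4 = 192, x0_5 = 212, y0_5 = 304, x1_5 = 296, x0_6 = 216, y0_6 = 120, x0_7 = 248, y0_7 = 380, x0_8 = 28, y0_8 = 232, x1_8 = 164, y1_8 = 280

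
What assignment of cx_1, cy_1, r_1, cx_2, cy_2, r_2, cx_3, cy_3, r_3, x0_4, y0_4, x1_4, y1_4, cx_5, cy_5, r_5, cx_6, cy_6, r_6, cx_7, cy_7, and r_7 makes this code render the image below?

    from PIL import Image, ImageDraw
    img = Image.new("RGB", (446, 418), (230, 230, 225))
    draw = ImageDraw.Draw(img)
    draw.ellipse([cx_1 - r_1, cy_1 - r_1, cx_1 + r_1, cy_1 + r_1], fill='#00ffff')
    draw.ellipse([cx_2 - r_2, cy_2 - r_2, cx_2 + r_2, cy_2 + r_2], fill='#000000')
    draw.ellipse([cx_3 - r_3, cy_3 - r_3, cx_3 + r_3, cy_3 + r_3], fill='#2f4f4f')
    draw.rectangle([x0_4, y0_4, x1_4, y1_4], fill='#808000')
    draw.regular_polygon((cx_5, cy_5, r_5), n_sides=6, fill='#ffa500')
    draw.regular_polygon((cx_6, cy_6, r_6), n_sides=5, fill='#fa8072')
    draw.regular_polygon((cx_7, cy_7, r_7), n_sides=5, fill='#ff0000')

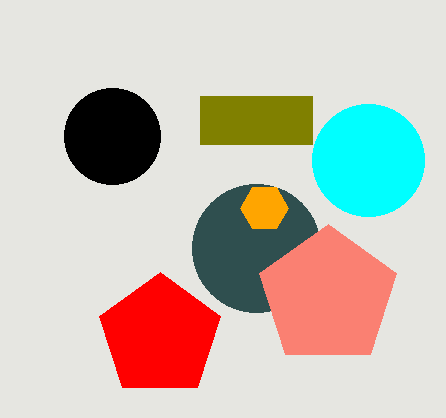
cx_1 = 368; cy_1 = 160; r_1 = 56; cx_2 = 112; cy_2 = 136; r_2 = 48; cx_3 = 256; cy_3 = 248; r_3 = 64; x0_4 = 200; y0_4 = 96; x1_4 = 312; y1_4 = 144; cx_5 = 264; cy_5 = 208; r_5 = 24; cx_6 = 328; cy_6 = 296; r_6 = 72; cx_7 = 160; cy_7 = 336; r_7 = 64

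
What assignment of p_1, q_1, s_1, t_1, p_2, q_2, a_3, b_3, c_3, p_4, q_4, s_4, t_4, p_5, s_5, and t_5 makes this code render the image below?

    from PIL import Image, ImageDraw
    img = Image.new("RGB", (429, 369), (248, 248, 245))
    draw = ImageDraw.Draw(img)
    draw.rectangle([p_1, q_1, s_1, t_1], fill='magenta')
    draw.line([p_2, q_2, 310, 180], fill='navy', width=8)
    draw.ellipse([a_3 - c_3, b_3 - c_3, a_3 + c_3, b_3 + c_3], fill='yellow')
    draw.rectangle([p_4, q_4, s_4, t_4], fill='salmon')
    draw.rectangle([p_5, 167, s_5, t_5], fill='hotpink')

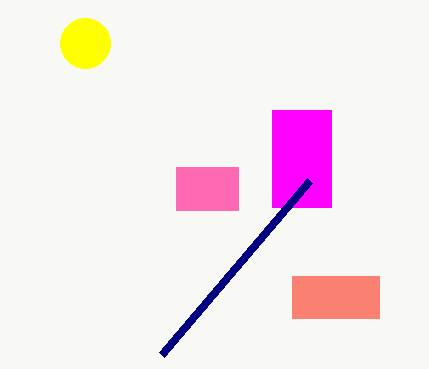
p_1 = 272
q_1 = 110
s_1 = 331
t_1 = 207
p_2 = 162
q_2 = 354
a_3 = 85
b_3 = 43
c_3 = 25
p_4 = 292
q_4 = 276
s_4 = 379
t_4 = 318
p_5 = 176
s_5 = 238
t_5 = 210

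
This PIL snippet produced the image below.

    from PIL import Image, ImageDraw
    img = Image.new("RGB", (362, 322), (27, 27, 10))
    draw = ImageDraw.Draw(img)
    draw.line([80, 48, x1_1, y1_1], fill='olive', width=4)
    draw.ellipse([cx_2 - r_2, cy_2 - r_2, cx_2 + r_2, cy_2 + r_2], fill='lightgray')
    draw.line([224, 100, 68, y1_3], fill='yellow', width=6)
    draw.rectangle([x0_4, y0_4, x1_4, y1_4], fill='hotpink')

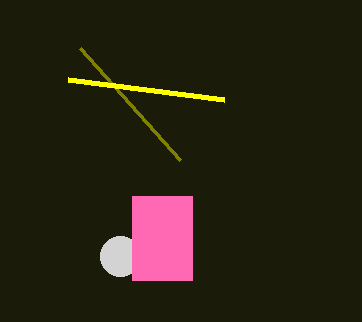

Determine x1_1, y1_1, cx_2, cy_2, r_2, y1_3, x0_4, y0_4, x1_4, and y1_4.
x1_1 = 180; y1_1 = 160; cx_2 = 120; cy_2 = 256; r_2 = 20; y1_3 = 80; x0_4 = 132; y0_4 = 196; x1_4 = 192; y1_4 = 280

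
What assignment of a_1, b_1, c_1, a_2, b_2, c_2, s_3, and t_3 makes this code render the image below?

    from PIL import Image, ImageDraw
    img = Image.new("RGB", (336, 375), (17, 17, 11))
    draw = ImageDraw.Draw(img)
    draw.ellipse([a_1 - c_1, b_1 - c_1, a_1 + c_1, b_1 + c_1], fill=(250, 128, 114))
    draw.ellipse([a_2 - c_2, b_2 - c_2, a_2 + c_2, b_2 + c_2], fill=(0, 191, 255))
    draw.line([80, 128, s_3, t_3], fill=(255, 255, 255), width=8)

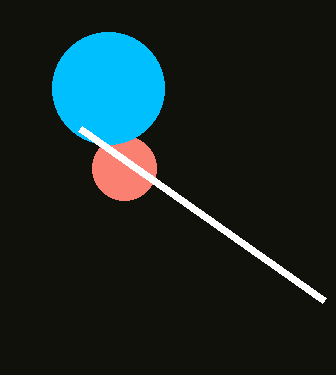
a_1 = 124
b_1 = 168
c_1 = 32
a_2 = 108
b_2 = 88
c_2 = 56
s_3 = 324
t_3 = 300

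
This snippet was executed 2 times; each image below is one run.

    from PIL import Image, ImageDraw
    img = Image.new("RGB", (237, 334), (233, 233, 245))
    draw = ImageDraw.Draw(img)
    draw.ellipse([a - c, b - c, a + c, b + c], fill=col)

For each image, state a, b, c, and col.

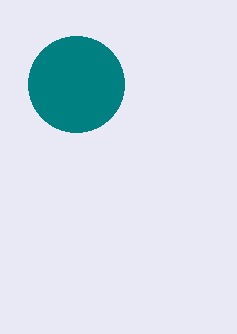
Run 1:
a = 76
b = 84
c = 48
col = 'teal'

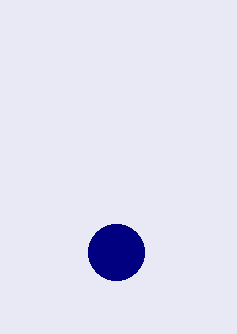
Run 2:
a = 116
b = 252
c = 28
col = 'navy'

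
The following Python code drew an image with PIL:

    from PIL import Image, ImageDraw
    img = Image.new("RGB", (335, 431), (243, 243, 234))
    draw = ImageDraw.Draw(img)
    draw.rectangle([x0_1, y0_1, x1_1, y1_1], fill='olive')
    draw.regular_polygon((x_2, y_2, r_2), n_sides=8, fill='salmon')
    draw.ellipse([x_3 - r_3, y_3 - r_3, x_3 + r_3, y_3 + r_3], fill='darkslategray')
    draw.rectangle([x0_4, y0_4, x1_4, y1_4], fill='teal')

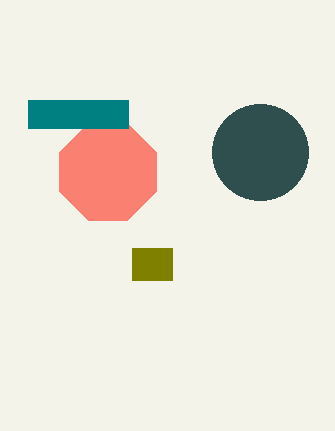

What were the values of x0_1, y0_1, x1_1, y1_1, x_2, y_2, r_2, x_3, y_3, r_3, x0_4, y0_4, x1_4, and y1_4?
x0_1 = 132, y0_1 = 248, x1_1 = 172, y1_1 = 280, x_2 = 108, y_2 = 172, r_2 = 52, x_3 = 260, y_3 = 152, r_3 = 48, x0_4 = 28, y0_4 = 100, x1_4 = 128, y1_4 = 128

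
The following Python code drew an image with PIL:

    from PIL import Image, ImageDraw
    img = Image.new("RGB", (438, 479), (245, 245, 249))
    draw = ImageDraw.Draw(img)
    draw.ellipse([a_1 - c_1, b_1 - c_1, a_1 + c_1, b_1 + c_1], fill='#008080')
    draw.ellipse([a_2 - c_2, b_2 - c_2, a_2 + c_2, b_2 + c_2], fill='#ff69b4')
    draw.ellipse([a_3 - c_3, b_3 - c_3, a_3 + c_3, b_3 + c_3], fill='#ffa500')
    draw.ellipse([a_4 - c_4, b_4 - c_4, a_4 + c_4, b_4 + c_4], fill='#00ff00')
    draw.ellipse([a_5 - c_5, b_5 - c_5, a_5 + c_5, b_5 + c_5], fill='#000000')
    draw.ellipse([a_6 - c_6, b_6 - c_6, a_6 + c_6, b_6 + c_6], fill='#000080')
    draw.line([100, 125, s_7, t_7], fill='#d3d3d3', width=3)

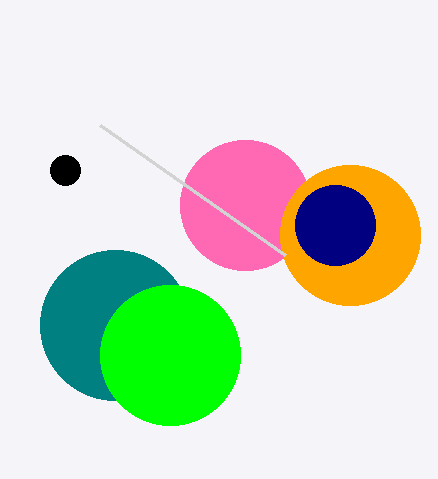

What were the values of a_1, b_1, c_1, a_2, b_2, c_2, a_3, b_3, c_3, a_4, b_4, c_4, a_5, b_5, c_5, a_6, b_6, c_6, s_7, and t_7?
a_1 = 115, b_1 = 325, c_1 = 75, a_2 = 245, b_2 = 205, c_2 = 65, a_3 = 350, b_3 = 235, c_3 = 70, a_4 = 170, b_4 = 355, c_4 = 70, a_5 = 65, b_5 = 170, c_5 = 15, a_6 = 335, b_6 = 225, c_6 = 40, s_7 = 285, t_7 = 255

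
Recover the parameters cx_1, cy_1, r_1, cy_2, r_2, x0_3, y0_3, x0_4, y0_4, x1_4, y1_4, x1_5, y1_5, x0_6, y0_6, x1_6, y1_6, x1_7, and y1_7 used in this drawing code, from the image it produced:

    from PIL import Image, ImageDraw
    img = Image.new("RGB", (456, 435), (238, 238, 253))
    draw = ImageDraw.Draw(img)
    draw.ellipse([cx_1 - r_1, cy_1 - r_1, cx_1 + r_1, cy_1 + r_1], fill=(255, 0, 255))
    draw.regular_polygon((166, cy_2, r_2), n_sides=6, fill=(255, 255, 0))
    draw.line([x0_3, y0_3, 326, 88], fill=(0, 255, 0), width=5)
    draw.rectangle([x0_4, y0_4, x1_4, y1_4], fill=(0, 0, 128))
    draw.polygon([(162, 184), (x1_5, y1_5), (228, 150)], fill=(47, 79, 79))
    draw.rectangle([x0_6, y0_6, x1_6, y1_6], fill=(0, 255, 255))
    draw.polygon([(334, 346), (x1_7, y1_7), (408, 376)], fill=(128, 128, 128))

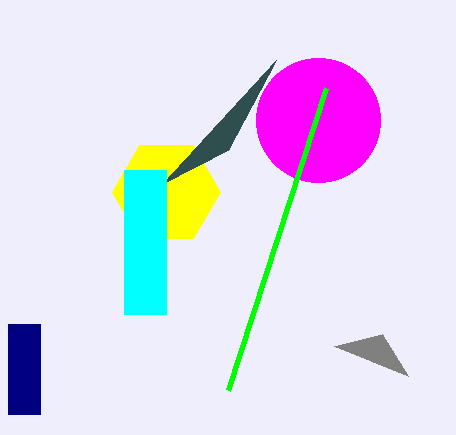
cx_1 = 318
cy_1 = 120
r_1 = 62
cy_2 = 192
r_2 = 54
x0_3 = 228
y0_3 = 390
x0_4 = 8
y0_4 = 324
x1_4 = 40
y1_4 = 414
x1_5 = 276
y1_5 = 60
x0_6 = 124
y0_6 = 170
x1_6 = 166
y1_6 = 314
x1_7 = 382
y1_7 = 334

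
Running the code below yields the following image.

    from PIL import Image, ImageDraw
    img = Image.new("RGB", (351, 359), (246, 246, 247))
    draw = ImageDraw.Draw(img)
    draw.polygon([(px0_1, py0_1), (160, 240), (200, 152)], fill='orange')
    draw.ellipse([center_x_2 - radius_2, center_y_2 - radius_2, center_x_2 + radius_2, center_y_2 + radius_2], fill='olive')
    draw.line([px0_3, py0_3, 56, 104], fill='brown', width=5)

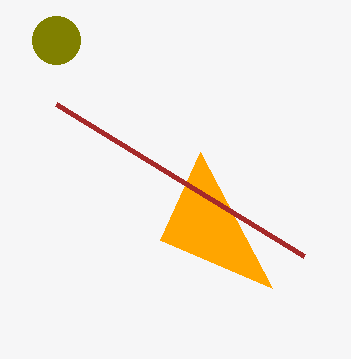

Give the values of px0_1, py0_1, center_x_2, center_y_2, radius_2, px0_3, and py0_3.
px0_1 = 272, py0_1 = 288, center_x_2 = 56, center_y_2 = 40, radius_2 = 24, px0_3 = 304, py0_3 = 256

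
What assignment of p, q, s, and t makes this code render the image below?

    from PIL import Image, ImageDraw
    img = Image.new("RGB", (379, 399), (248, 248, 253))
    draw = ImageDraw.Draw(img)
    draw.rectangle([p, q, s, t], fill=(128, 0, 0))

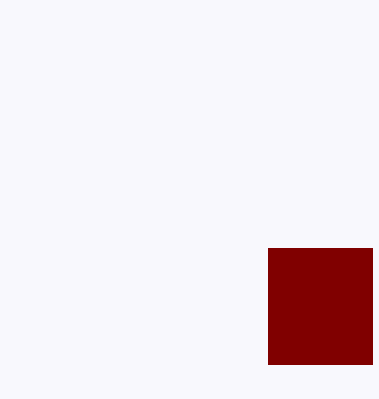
p = 268; q = 248; s = 372; t = 364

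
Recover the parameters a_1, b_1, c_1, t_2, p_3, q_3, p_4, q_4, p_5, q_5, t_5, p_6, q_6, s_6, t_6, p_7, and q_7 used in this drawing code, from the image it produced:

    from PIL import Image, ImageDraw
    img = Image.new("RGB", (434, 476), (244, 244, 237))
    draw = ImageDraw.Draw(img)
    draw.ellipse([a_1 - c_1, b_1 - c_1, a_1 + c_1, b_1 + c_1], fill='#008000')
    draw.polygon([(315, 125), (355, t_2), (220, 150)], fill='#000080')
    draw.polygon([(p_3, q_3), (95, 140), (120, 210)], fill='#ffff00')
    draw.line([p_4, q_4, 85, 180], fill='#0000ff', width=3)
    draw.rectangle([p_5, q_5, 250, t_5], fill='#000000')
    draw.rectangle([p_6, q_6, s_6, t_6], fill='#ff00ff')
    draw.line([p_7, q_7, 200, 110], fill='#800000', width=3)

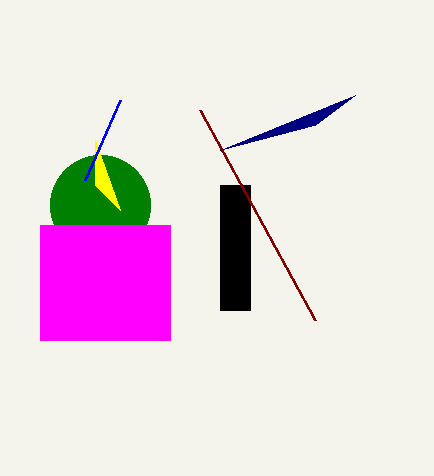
a_1 = 100; b_1 = 205; c_1 = 50; t_2 = 95; p_3 = 95; q_3 = 185; p_4 = 120; q_4 = 100; p_5 = 220; q_5 = 185; t_5 = 310; p_6 = 40; q_6 = 225; s_6 = 170; t_6 = 340; p_7 = 315; q_7 = 320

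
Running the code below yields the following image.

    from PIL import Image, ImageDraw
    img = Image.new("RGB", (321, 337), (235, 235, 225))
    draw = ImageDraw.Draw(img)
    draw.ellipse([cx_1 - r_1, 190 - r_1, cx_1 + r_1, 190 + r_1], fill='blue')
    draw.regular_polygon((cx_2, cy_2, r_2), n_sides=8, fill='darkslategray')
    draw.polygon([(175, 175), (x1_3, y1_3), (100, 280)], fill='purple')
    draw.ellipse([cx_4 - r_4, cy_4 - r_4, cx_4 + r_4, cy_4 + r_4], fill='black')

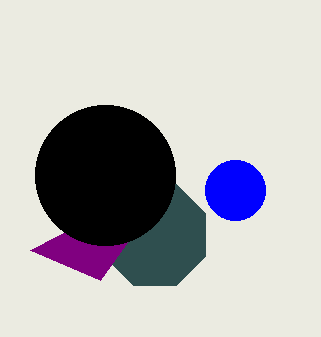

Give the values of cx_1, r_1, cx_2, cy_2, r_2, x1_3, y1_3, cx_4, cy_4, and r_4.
cx_1 = 235
r_1 = 30
cx_2 = 155
cy_2 = 235
r_2 = 55
x1_3 = 30
y1_3 = 250
cx_4 = 105
cy_4 = 175
r_4 = 70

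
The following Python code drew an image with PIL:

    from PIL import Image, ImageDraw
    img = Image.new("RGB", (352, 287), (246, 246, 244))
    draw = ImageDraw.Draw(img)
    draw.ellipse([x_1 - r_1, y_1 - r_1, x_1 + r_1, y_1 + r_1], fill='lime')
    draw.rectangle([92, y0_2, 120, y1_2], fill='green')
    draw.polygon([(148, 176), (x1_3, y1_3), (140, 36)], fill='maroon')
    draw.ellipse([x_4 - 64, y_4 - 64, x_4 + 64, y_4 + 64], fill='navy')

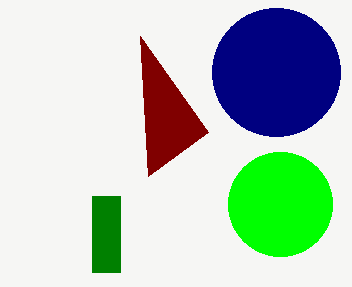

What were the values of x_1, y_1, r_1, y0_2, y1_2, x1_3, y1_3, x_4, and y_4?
x_1 = 280
y_1 = 204
r_1 = 52
y0_2 = 196
y1_2 = 272
x1_3 = 208
y1_3 = 132
x_4 = 276
y_4 = 72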